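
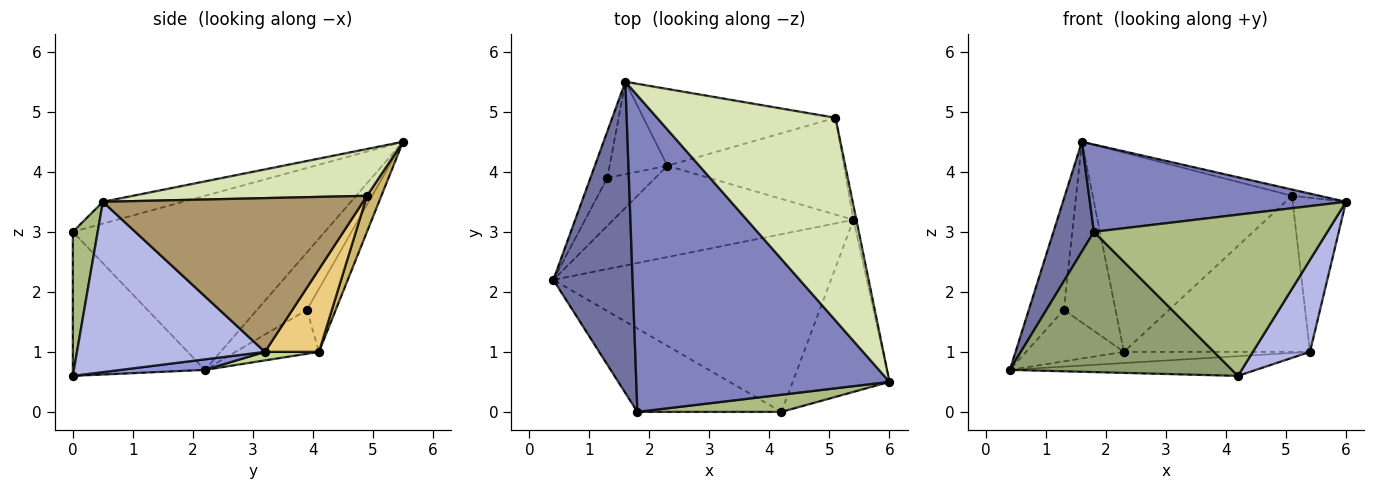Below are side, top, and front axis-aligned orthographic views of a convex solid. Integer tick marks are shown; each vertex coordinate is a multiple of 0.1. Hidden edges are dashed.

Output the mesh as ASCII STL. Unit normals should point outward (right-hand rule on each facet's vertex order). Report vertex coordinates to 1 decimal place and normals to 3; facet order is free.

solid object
 facet normal -0.901 -0.145 0.410
  outer loop
   vertex 1.8 0.0 3.0
   vertex 1.6 5.5 4.5
   vertex 0.4 2.2 0.7
  endloop
 endfacet
 facet normal -0.083 -0.265 0.961
  outer loop
   vertex 1.8 0.0 3.0
   vertex 6.0 0.5 3.5
   vertex 1.6 5.5 4.5
  endloop
 endfacet
 facet normal 0.038 0.110 -0.993
  outer loop
   vertex 4.2 0.0 0.6
   vertex 0.4 2.2 0.7
   vertex 5.4 3.2 1.0
  endloop
 endfacet
 facet normal 0.841 -0.256 -0.478
  outer loop
   vertex 4.2 0.0 0.6
   vertex 5.4 3.2 1.0
   vertex 6.0 0.5 3.5
  endloop
 endfacet
 facet normal -0.455 -0.765 -0.455
  outer loop
   vertex 4.2 0.0 0.6
   vertex 1.8 0.0 3.0
   vertex 0.4 2.2 0.7
  endloop
 endfacet
 facet normal 0.105 -0.989 0.105
  outer loop
   vertex 4.2 0.0 0.6
   vertex 6.0 0.5 3.5
   vertex 1.8 0.0 3.0
  endloop
 endfacet
 facet normal 0.035 0.121 -0.992
  outer loop
   vertex 2.3 4.1 1.0
   vertex 5.4 3.2 1.0
   vertex 0.4 2.2 0.7
  endloop
 endfacet
 facet normal 0.254 0.030 0.967
  outer loop
   vertex 5.1 4.9 3.6
   vertex 1.6 5.5 4.5
   vertex 6.0 0.5 3.5
  endloop
 endfacet
 facet normal 0.979 0.201 -0.018
  outer loop
   vertex 5.1 4.9 3.6
   vertex 6.0 0.5 3.5
   vertex 5.4 3.2 1.0
  endloop
 endfacet
 facet normal 0.067 0.931 -0.359
  outer loop
   vertex 5.1 4.9 3.6
   vertex 2.3 4.1 1.0
   vertex 1.6 5.5 4.5
  endloop
 endfacet
 facet normal 0.240 0.825 -0.512
  outer loop
   vertex 5.1 4.9 3.6
   vertex 5.4 3.2 1.0
   vertex 2.3 4.1 1.0
  endloop
 endfacet
 facet normal -0.796 0.559 -0.234
  outer loop
   vertex 1.3 3.9 1.7
   vertex 0.4 2.2 0.7
   vertex 1.6 5.5 4.5
  endloop
 endfacet
 facet normal -0.529 0.621 -0.579
  outer loop
   vertex 1.3 3.9 1.7
   vertex 2.3 4.1 1.0
   vertex 0.4 2.2 0.7
  endloop
 endfacet
 facet normal -0.445 0.797 -0.408
  outer loop
   vertex 1.3 3.9 1.7
   vertex 1.6 5.5 4.5
   vertex 2.3 4.1 1.0
  endloop
 endfacet
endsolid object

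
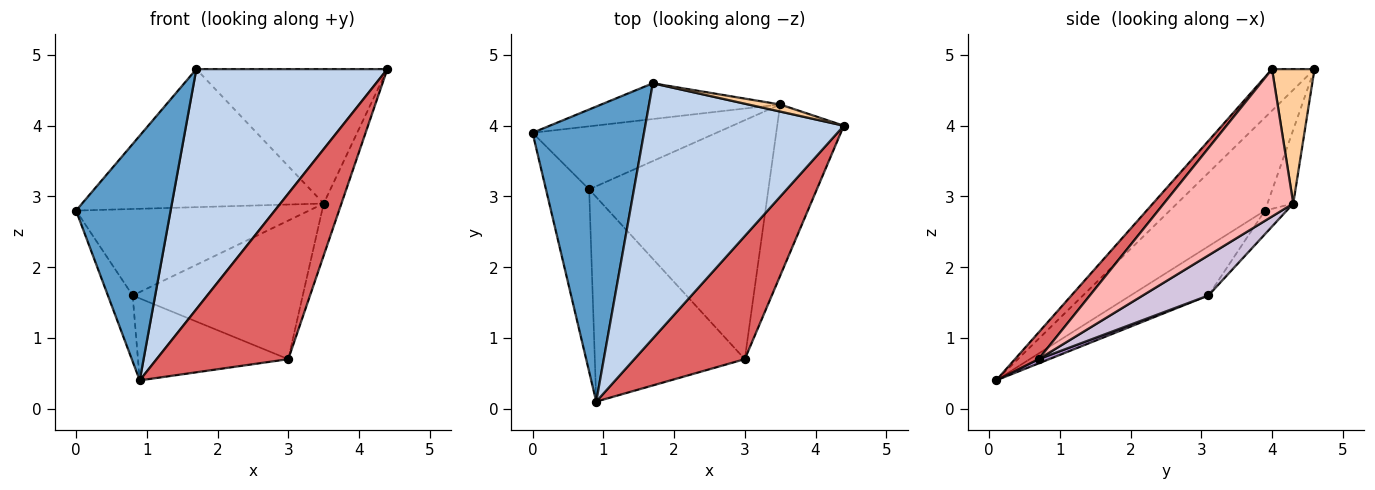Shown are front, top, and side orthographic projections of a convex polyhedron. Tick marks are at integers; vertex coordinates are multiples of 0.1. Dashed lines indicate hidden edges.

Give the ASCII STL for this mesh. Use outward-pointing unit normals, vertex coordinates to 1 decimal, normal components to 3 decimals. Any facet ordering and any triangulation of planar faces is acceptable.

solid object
 facet normal -0.541 -0.537 0.648
  outer loop
   vertex 1.7 4.6 4.8
   vertex 0.0 3.9 2.8
   vertex 0.9 0.1 0.4
  endloop
 endfacet
 facet normal -0.151 -0.677 0.720
  outer loop
   vertex 1.7 4.6 4.8
   vertex 0.9 0.1 0.4
   vertex 4.4 4.0 4.8
  endloop
 endfacet
 facet normal -0.103 0.963 -0.250
  outer loop
   vertex 3.5 4.3 2.9
   vertex 0.0 3.9 2.8
   vertex 1.7 4.6 4.8
  endloop
 endfacet
 facet normal 0.217 0.975 0.051
  outer loop
   vertex 3.5 4.3 2.9
   vertex 1.7 4.6 4.8
   vertex 4.4 4.0 4.8
  endloop
 endfacet
 facet normal -0.731 0.232 -0.642
  outer loop
   vertex 0.8 3.1 1.6
   vertex 0.9 0.1 0.4
   vertex 0.0 3.9 2.8
  endloop
 endfacet
 facet normal -0.075 0.806 -0.587
  outer loop
   vertex 0.8 3.1 1.6
   vertex 0.0 3.9 2.8
   vertex 3.5 4.3 2.9
  endloop
 endfacet
 facet normal 0.143 -0.794 0.591
  outer loop
   vertex 3.0 0.7 0.7
   vertex 4.4 4.0 4.8
   vertex 0.9 0.1 0.4
  endloop
 endfacet
 facet normal 0.904 0.124 -0.409
  outer loop
   vertex 3.0 0.7 0.7
   vertex 3.5 4.3 2.9
   vertex 4.4 4.0 4.8
  endloop
 endfacet
 facet normal 0.026 0.372 -0.928
  outer loop
   vertex 3.0 0.7 0.7
   vertex 0.9 0.1 0.4
   vertex 0.8 3.1 1.6
  endloop
 endfacet
 facet normal 0.190 0.493 -0.849
  outer loop
   vertex 3.0 0.7 0.7
   vertex 0.8 3.1 1.6
   vertex 3.5 4.3 2.9
  endloop
 endfacet
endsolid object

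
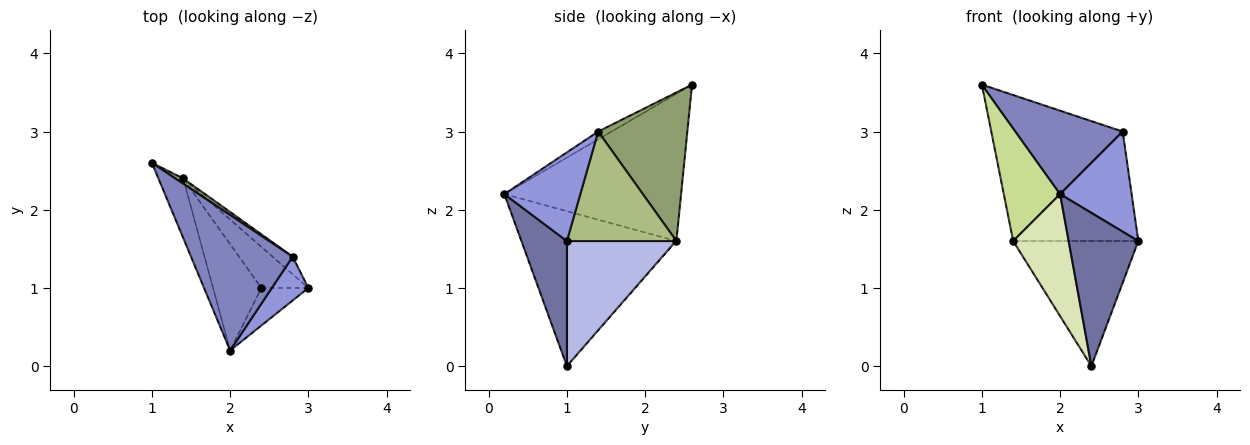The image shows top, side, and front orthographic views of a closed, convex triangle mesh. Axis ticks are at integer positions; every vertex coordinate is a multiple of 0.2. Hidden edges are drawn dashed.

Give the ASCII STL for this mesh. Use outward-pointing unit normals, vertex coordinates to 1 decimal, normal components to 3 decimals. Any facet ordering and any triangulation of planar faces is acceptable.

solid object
 facet normal 0.536 -0.820 -0.201
  outer loop
   vertex 2.4 1.0 0.0
   vertex 3.0 1.0 1.6
   vertex 2.0 0.2 2.2
  endloop
 endfacet
 facet normal -0.065 -0.523 0.850
  outer loop
   vertex 2.8 1.4 3.0
   vertex 1.0 2.6 3.6
   vertex 2.0 0.2 2.2
  endloop
 endfacet
 facet normal 0.698 -0.656 0.287
  outer loop
   vertex 2.8 1.4 3.0
   vertex 2.0 0.2 2.2
   vertex 3.0 1.0 1.6
  endloop
 endfacet
 facet normal 0.639 0.731 -0.240
  outer loop
   vertex 1.4 2.4 1.6
   vertex 3.0 1.0 1.6
   vertex 2.4 1.0 0.0
  endloop
 endfacet
 facet normal 0.561 0.827 0.030
  outer loop
   vertex 1.4 2.4 1.6
   vertex 1.0 2.6 3.6
   vertex 2.8 1.4 3.0
  endloop
 endfacet
 facet normal 0.654 0.747 -0.120
  outer loop
   vertex 1.4 2.4 1.6
   vertex 2.8 1.4 3.0
   vertex 3.0 1.0 1.6
  endloop
 endfacet
 facet normal -0.941 -0.300 -0.158
  outer loop
   vertex 1.4 2.4 1.6
   vertex 2.0 0.2 2.2
   vertex 1.0 2.6 3.6
  endloop
 endfacet
 facet normal -0.903 -0.323 -0.282
  outer loop
   vertex 1.4 2.4 1.6
   vertex 2.4 1.0 0.0
   vertex 2.0 0.2 2.2
  endloop
 endfacet
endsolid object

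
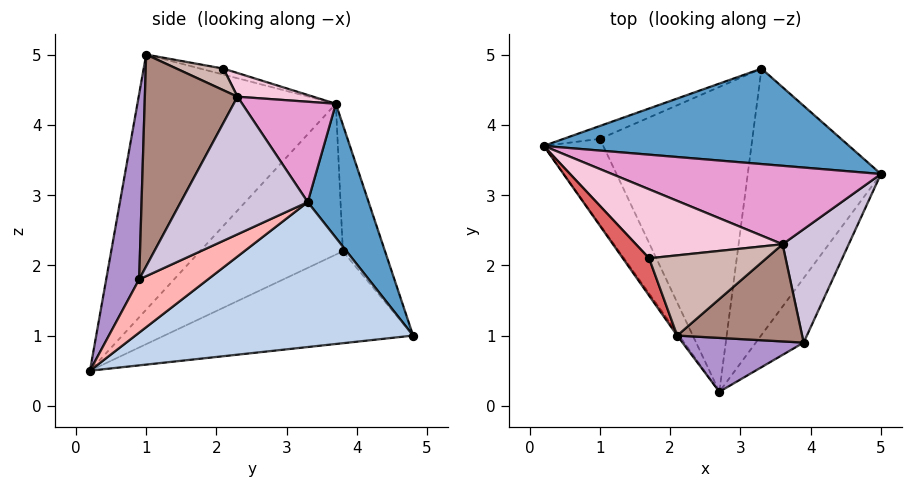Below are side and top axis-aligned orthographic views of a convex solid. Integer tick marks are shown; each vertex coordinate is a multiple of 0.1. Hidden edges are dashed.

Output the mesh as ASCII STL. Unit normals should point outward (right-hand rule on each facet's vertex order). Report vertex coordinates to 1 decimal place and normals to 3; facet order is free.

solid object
 facet normal 0.211 0.850 0.482
  outer loop
   vertex 3.3 4.8 1.0
   vertex 0.2 3.7 4.3
   vertex 5.0 3.3 2.9
  endloop
 endfacet
 facet normal 0.736 -0.022 -0.676
  outer loop
   vertex 3.3 4.8 1.0
   vertex 5.0 3.3 2.9
   vertex 2.7 0.2 0.5
  endloop
 endfacet
 facet normal -0.817 -0.577 -0.006
  outer loop
   vertex 2.1 1.0 5.0
   vertex 0.2 3.7 4.3
   vertex 2.7 0.2 0.5
  endloop
 endfacet
 facet normal -0.899 -0.257 -0.355
  outer loop
   vertex 1.0 3.8 2.2
   vertex 2.7 0.2 0.5
   vertex 0.2 3.7 4.3
  endloop
 endfacet
 facet normal -0.452 0.883 -0.130
  outer loop
   vertex 1.0 3.8 2.2
   vertex 0.2 3.7 4.3
   vertex 3.3 4.8 1.0
  endloop
 endfacet
 facet normal -0.510 0.158 -0.845
  outer loop
   vertex 1.0 3.8 2.2
   vertex 3.3 4.8 1.0
   vertex 2.7 0.2 0.5
  endloop
 endfacet
 facet normal -0.221 0.096 0.971
  outer loop
   vertex 1.7 2.1 4.8
   vertex 0.2 3.7 4.3
   vertex 2.1 1.0 5.0
  endloop
 endfacet
 facet normal 0.744 -0.035 -0.668
  outer loop
   vertex 3.9 0.9 1.8
   vertex 2.7 0.2 0.5
   vertex 5.0 3.3 2.9
  endloop
 endfacet
 facet normal 0.316 -0.926 0.207
  outer loop
   vertex 3.9 0.9 1.8
   vertex 2.1 1.0 5.0
   vertex 2.7 0.2 0.5
  endloop
 endfacet
 facet normal 0.769 -0.522 0.370
  outer loop
   vertex 3.6 2.3 4.4
   vertex 3.9 0.9 1.8
   vertex 5.0 3.3 2.9
  endloop
 endfacet
 facet normal 0.686 -0.605 0.405
  outer loop
   vertex 3.6 2.3 4.4
   vertex 2.1 1.0 5.0
   vertex 3.9 0.9 1.8
  endloop
 endfacet
 facet normal 0.176 0.238 0.955
  outer loop
   vertex 3.6 2.3 4.4
   vertex 1.7 2.1 4.8
   vertex 2.1 1.0 5.0
  endloop
 endfacet
 facet normal 0.258 0.675 0.691
  outer loop
   vertex 3.6 2.3 4.4
   vertex 5.0 3.3 2.9
   vertex 0.2 3.7 4.3
  endloop
 endfacet
 facet normal 0.145 0.416 0.897
  outer loop
   vertex 3.6 2.3 4.4
   vertex 0.2 3.7 4.3
   vertex 1.7 2.1 4.8
  endloop
 endfacet
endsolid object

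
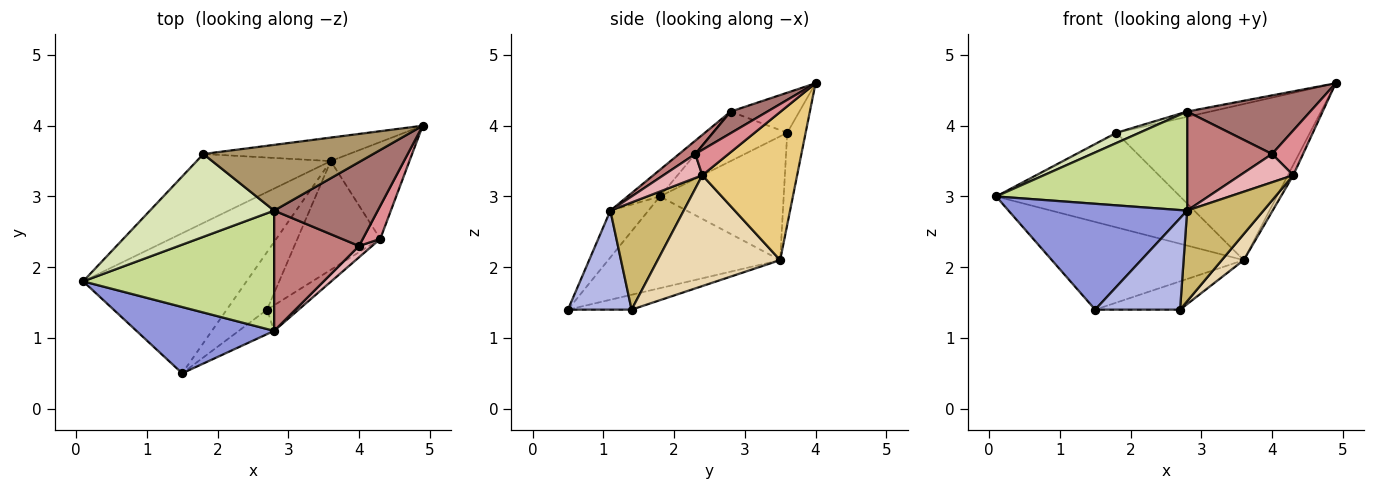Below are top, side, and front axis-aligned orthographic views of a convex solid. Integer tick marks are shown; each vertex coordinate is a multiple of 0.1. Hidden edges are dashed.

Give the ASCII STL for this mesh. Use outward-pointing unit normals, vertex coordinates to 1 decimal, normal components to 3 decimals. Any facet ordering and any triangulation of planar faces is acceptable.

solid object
 facet normal -0.430 0.479 -0.765
  outer loop
   vertex 3.6 3.5 2.1
   vertex 1.5 0.5 1.4
   vertex 0.1 1.8 3.0
  endloop
 endfacet
 facet normal -0.314 0.419 -0.852
  outer loop
   vertex 3.6 3.5 2.1
   vertex 2.7 1.4 1.4
   vertex 1.5 0.5 1.4
  endloop
 endfacet
 facet normal -0.178 -0.834 0.522
  outer loop
   vertex 2.8 1.1 2.8
   vertex 0.1 1.8 3.0
   vertex 1.5 0.5 1.4
  endloop
 endfacet
 facet normal 0.587 -0.782 -0.210
  outer loop
   vertex 2.8 1.1 2.8
   vertex 1.5 0.5 1.4
   vertex 2.7 1.4 1.4
  endloop
 endfacet
 facet normal -0.478 0.710 -0.517
  outer loop
   vertex 1.8 3.6 3.9
   vertex 3.6 3.5 2.1
   vertex 0.1 1.8 3.0
  endloop
 endfacet
 facet normal -0.094 0.985 -0.148
  outer loop
   vertex 1.8 3.6 3.9
   vertex 4.9 4.0 4.6
   vertex 3.6 3.5 2.1
  endloop
 endfacet
 facet normal -0.107 -0.632 0.767
  outer loop
   vertex 2.8 2.8 4.2
   vertex 0.1 1.8 3.0
   vertex 2.8 1.1 2.8
  endloop
 endfacet
 facet normal -0.368 -0.114 0.923
  outer loop
   vertex 2.8 2.8 4.2
   vertex 1.8 3.6 3.9
   vertex 0.1 1.8 3.0
  endloop
 endfacet
 facet normal -0.229 0.077 0.970
  outer loop
   vertex 2.8 2.8 4.2
   vertex 4.9 4.0 4.6
   vertex 1.8 3.6 3.9
  endloop
 endfacet
 facet normal 0.679 -0.706 -0.200
  outer loop
   vertex 4.3 2.4 3.3
   vertex 2.8 1.1 2.8
   vertex 2.7 1.4 1.4
  endloop
 endfacet
 facet normal 0.882 0.050 -0.469
  outer loop
   vertex 4.3 2.4 3.3
   vertex 3.6 3.5 2.1
   vertex 4.9 4.0 4.6
  endloop
 endfacet
 facet normal 0.793 -0.142 -0.593
  outer loop
   vertex 4.3 2.4 3.3
   vertex 2.7 1.4 1.4
   vertex 3.6 3.5 2.1
  endloop
 endfacet
 facet normal 0.169 -0.565 0.808
  outer loop
   vertex 4.0 2.3 3.6
   vertex 4.9 4.0 4.6
   vertex 2.8 2.8 4.2
  endloop
 endfacet
 facet normal 0.120 -0.631 0.766
  outer loop
   vertex 4.0 2.3 3.6
   vertex 2.8 2.8 4.2
   vertex 2.8 1.1 2.8
  endloop
 endfacet
 facet normal 0.653 -0.610 0.449
  outer loop
   vertex 4.0 2.3 3.6
   vertex 4.3 2.4 3.3
   vertex 4.9 4.0 4.6
  endloop
 endfacet
 facet normal 0.563 -0.767 0.307
  outer loop
   vertex 4.0 2.3 3.6
   vertex 2.8 1.1 2.8
   vertex 4.3 2.4 3.3
  endloop
 endfacet
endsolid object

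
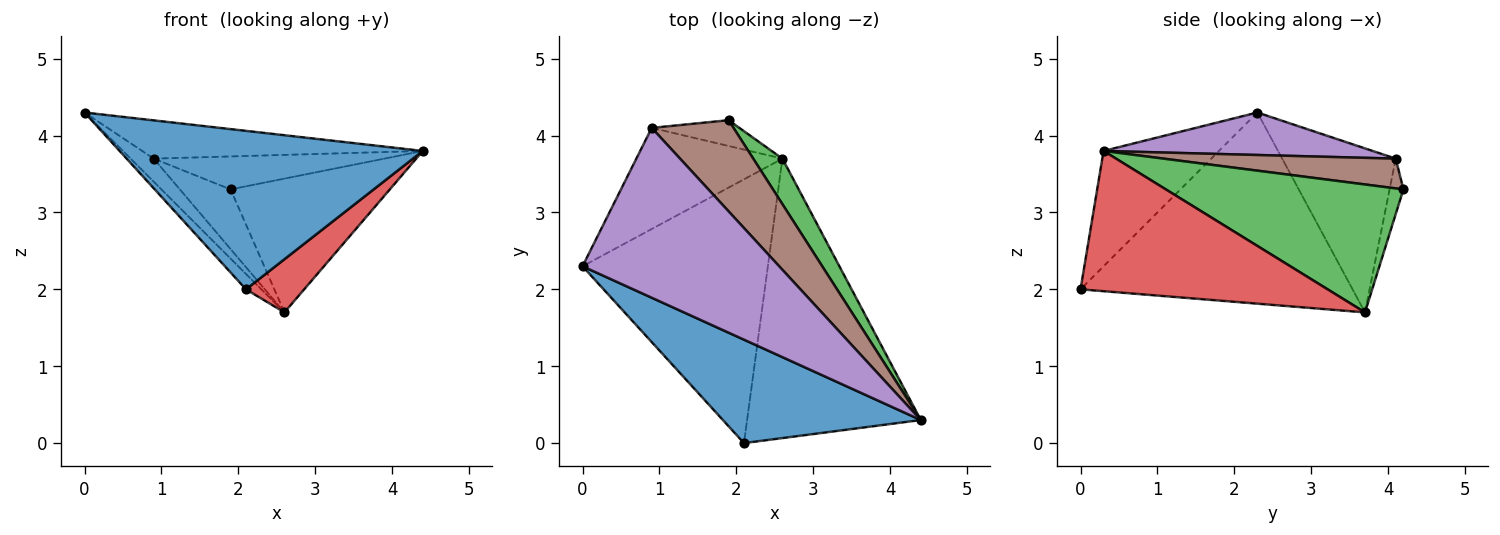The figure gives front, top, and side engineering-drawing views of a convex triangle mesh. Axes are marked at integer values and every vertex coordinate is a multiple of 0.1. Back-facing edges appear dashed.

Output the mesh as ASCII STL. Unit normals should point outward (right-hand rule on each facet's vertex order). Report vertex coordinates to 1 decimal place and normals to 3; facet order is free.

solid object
 facet normal -0.304 -0.798 0.521
  outer loop
   vertex 2.1 0.0 2.0
   vertex 4.4 0.3 3.8
   vertex 0.0 2.3 4.3
  endloop
 endfacet
 facet normal -0.717 0.041 -0.696
  outer loop
   vertex 2.6 3.7 1.7
   vertex 2.1 0.0 2.0
   vertex 0.0 2.3 4.3
  endloop
 endfacet
 facet normal 0.816 0.547 0.186
  outer loop
   vertex 2.6 3.7 1.7
   vertex 1.9 4.2 3.3
   vertex 4.4 0.3 3.8
  endloop
 endfacet
 facet normal 0.621 -0.146 -0.770
  outer loop
   vertex 2.6 3.7 1.7
   vertex 4.4 0.3 3.8
   vertex 2.1 0.0 2.0
  endloop
 endfacet
 facet normal 0.206 0.215 0.955
  outer loop
   vertex 0.9 4.1 3.7
   vertex 0.0 2.3 4.3
   vertex 4.4 0.3 3.8
  endloop
 endfacet
 facet normal 0.324 0.322 0.890
  outer loop
   vertex 0.9 4.1 3.7
   vertex 4.4 0.3 3.8
   vertex 1.9 4.2 3.3
  endloop
 endfacet
 facet normal -0.738 0.150 -0.658
  outer loop
   vertex 0.9 4.1 3.7
   vertex 2.6 3.7 1.7
   vertex 0.0 2.3 4.3
  endloop
 endfacet
 facet normal -0.243 0.891 -0.385
  outer loop
   vertex 0.9 4.1 3.7
   vertex 1.9 4.2 3.3
   vertex 2.6 3.7 1.7
  endloop
 endfacet
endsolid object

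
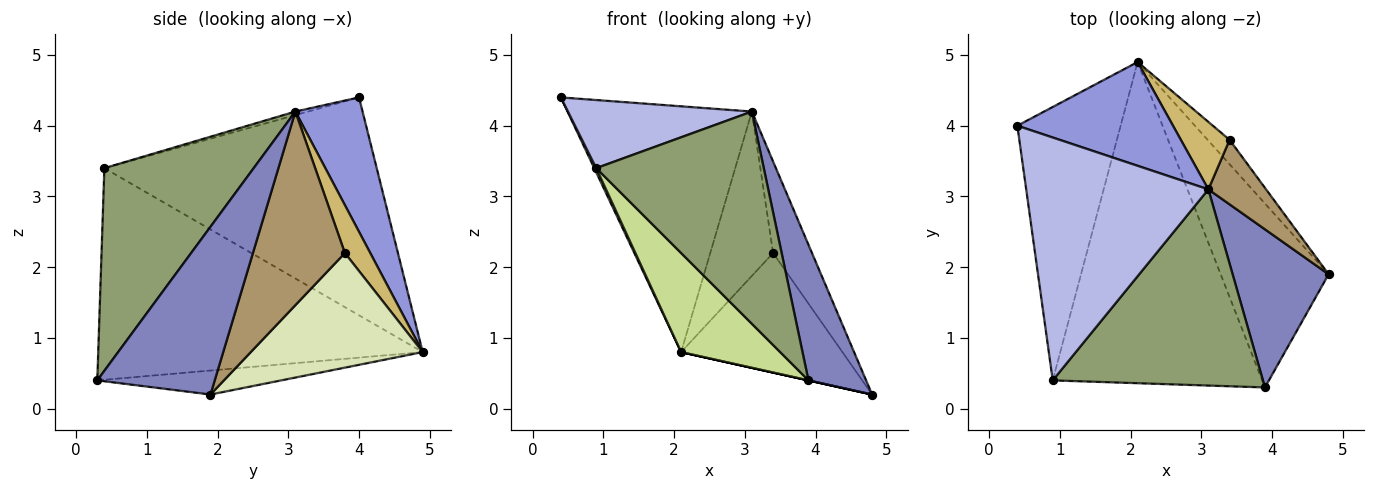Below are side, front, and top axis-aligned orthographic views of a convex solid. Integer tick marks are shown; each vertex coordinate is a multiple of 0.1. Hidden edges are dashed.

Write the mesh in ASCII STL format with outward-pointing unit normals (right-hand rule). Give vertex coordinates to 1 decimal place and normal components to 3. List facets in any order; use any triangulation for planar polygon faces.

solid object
 facet normal -0.217 0.000 -0.976
  outer loop
   vertex 2.1 4.9 0.8
   vertex 4.8 1.9 0.2
   vertex 3.9 0.3 0.4
  endloop
 endfacet
 facet normal 0.798 -0.392 0.457
  outer loop
   vertex 3.1 3.1 4.2
   vertex 3.9 0.3 0.4
   vertex 4.8 1.9 0.2
  endloop
 endfacet
 facet normal 0.318 0.873 0.369
  outer loop
   vertex 3.1 3.1 4.2
   vertex 2.1 4.9 0.8
   vertex 0.4 4.0 4.4
  endloop
 endfacet
 facet normal -0.019 -0.270 0.963
  outer loop
   vertex 0.9 0.4 3.4
   vertex 3.1 3.1 4.2
   vertex 0.4 4.0 4.4
  endloop
 endfacet
 facet normal 0.548 -0.614 0.568
  outer loop
   vertex 0.9 0.4 3.4
   vertex 3.9 0.3 0.4
   vertex 3.1 3.1 4.2
  endloop
 endfacet
 facet normal -0.904 -0.007 -0.428
  outer loop
   vertex 0.9 0.4 3.4
   vertex 0.4 4.0 4.4
   vertex 2.1 4.9 0.8
  endloop
 endfacet
 facet normal -0.695 -0.212 -0.687
  outer loop
   vertex 0.9 0.4 3.4
   vertex 2.1 4.9 0.8
   vertex 3.9 0.3 0.4
  endloop
 endfacet
 facet normal 0.722 0.678 -0.138
  outer loop
   vertex 3.4 3.8 2.2
   vertex 4.8 1.9 0.2
   vertex 2.1 4.9 0.8
  endloop
 endfacet
 facet normal 0.888 0.376 0.265
  outer loop
   vertex 3.4 3.8 2.2
   vertex 3.1 3.1 4.2
   vertex 4.8 1.9 0.2
  endloop
 endfacet
 facet normal 0.350 0.867 0.356
  outer loop
   vertex 3.4 3.8 2.2
   vertex 2.1 4.9 0.8
   vertex 3.1 3.1 4.2
  endloop
 endfacet
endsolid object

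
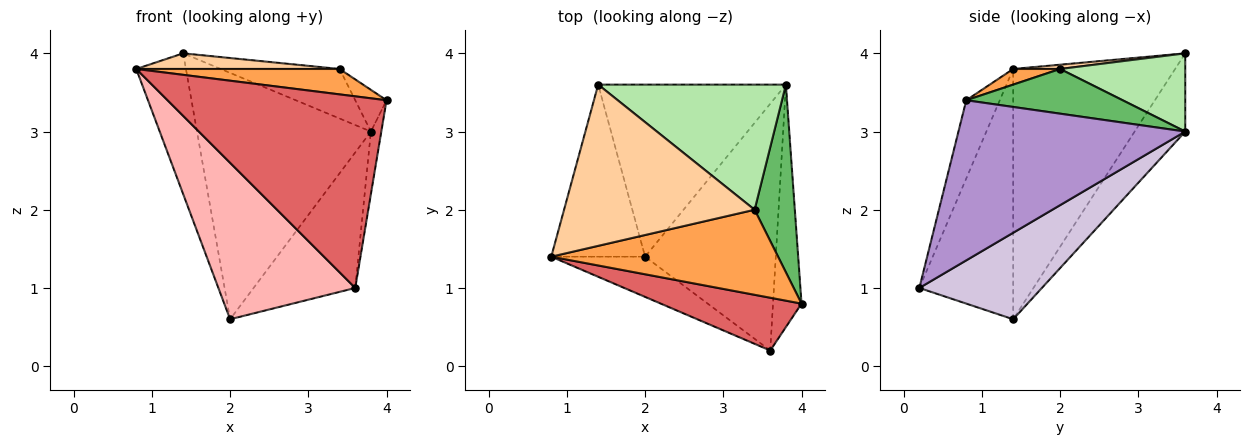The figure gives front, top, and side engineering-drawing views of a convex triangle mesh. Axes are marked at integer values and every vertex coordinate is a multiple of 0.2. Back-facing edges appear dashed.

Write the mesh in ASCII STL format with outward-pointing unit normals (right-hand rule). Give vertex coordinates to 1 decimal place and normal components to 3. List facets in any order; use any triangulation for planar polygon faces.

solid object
 facet normal -0.900 0.276 -0.337
  outer loop
   vertex 2.0 1.4 0.6
   vertex 0.8 1.4 3.8
   vertex 1.4 3.6 4.0
  endloop
 endfacet
 facet normal -0.232 0.797 -0.557
  outer loop
   vertex 3.8 3.6 3.0
   vertex 2.0 1.4 0.6
   vertex 1.4 3.6 4.0
  endloop
 endfacet
 facet normal 0.066 -0.286 0.956
  outer loop
   vertex 3.4 2.0 3.8
   vertex 0.8 1.4 3.8
   vertex 4.0 0.8 3.4
  endloop
 endfacet
 facet normal 0.022 -0.097 0.995
  outer loop
   vertex 3.4 2.0 3.8
   vertex 1.4 3.6 4.0
   vertex 0.8 1.4 3.8
  endloop
 endfacet
 facet normal 0.735 0.147 0.662
  outer loop
   vertex 3.4 2.0 3.8
   vertex 4.0 0.8 3.4
   vertex 3.8 3.6 3.0
  endloop
 endfacet
 facet normal 0.361 0.343 0.867
  outer loop
   vertex 3.4 2.0 3.8
   vertex 3.8 3.6 3.0
   vertex 1.4 3.6 4.0
  endloop
 endfacet
 facet normal -0.146 -0.954 0.263
  outer loop
   vertex 3.6 0.2 1.0
   vertex 4.0 0.8 3.4
   vertex 0.8 1.4 3.8
  endloop
 endfacet
 facet normal -0.553 -0.807 -0.207
  outer loop
   vertex 3.6 0.2 1.0
   vertex 0.8 1.4 3.8
   vertex 2.0 1.4 0.6
  endloop
 endfacet
 facet normal 0.983 0.045 -0.175
  outer loop
   vertex 3.6 0.2 1.0
   vertex 3.8 3.6 3.0
   vertex 4.0 0.8 3.4
  endloop
 endfacet
 facet normal 0.502 0.416 -0.758
  outer loop
   vertex 3.6 0.2 1.0
   vertex 2.0 1.4 0.6
   vertex 3.8 3.6 3.0
  endloop
 endfacet
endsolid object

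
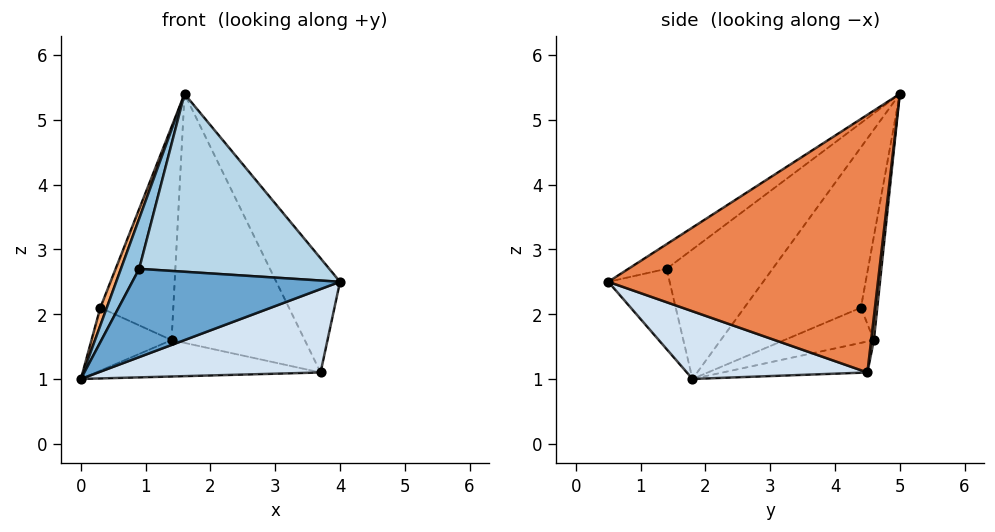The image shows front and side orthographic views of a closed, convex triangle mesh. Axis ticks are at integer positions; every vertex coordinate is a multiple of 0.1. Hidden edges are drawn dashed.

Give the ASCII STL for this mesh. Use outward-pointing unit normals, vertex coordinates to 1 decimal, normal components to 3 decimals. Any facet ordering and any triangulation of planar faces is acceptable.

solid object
 facet normal -0.283 -0.956 -0.075
  outer loop
   vertex 0.9 1.4 2.7
   vertex 0.0 1.8 1.0
   vertex 4.0 0.5 2.5
  endloop
 endfacet
 facet normal -0.888 -0.153 0.434
  outer loop
   vertex 0.9 1.4 2.7
   vertex 1.6 5.0 5.4
   vertex 0.0 1.8 1.0
  endloop
 endfacet
 facet normal -0.117 -0.581 0.805
  outer loop
   vertex 0.9 1.4 2.7
   vertex 4.0 0.5 2.5
   vertex 1.6 5.0 5.4
  endloop
 endfacet
 facet normal 0.246 -0.304 -0.920
  outer loop
   vertex 3.7 4.5 1.1
   vertex 4.0 0.5 2.5
   vertex 0.0 1.8 1.0
  endloop
 endfacet
 facet normal 0.888 0.210 0.409
  outer loop
   vertex 3.7 4.5 1.1
   vertex 1.6 5.0 5.4
   vertex 4.0 0.5 2.5
  endloop
 endfacet
 facet normal -0.926 -0.051 0.374
  outer loop
   vertex 0.3 4.4 2.1
   vertex 0.0 1.8 1.0
   vertex 1.6 5.0 5.4
  endloop
 endfacet
 facet normal 0.020 0.994 -0.106
  outer loop
   vertex 1.4 4.6 1.6
   vertex 1.6 5.0 5.4
   vertex 3.7 4.5 1.1
  endloop
 endfacet
 facet normal -0.218 0.972 -0.091
  outer loop
   vertex 1.4 4.6 1.6
   vertex 0.3 4.4 2.1
   vertex 1.6 5.0 5.4
  endloop
 endfacet
 facet normal -0.191 0.296 -0.936
  outer loop
   vertex 1.4 4.6 1.6
   vertex 3.7 4.5 1.1
   vertex 0.0 1.8 1.0
  endloop
 endfacet
 facet normal -0.439 0.393 -0.808
  outer loop
   vertex 1.4 4.6 1.6
   vertex 0.0 1.8 1.0
   vertex 0.3 4.4 2.1
  endloop
 endfacet
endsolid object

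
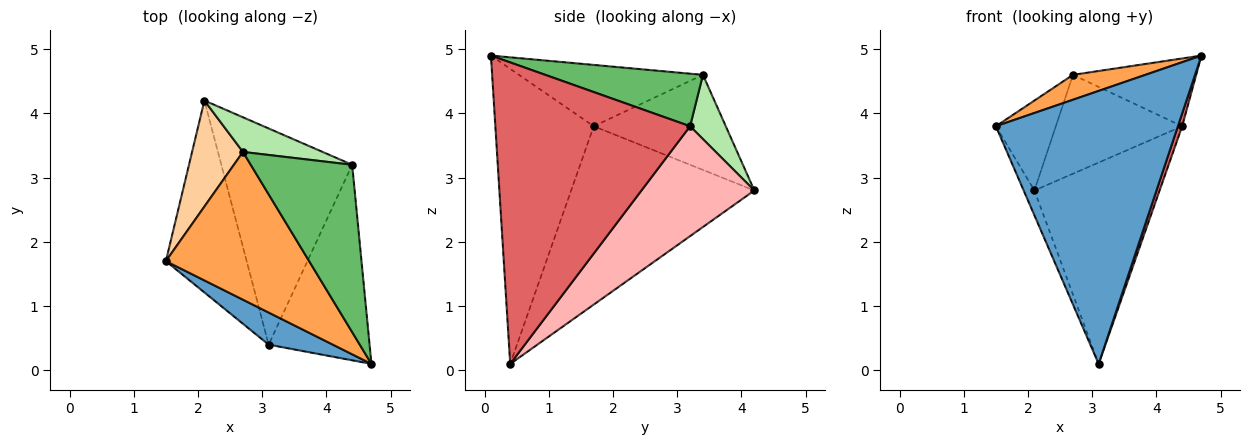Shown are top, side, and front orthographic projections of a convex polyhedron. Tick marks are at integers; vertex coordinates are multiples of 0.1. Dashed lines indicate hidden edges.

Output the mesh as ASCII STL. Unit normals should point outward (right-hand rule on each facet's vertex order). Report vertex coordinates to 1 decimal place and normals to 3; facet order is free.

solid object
 facet normal -0.473 -0.875 0.103
  outer loop
   vertex 3.1 0.4 0.1
   vertex 4.7 0.1 4.9
   vertex 1.5 1.7 3.8
  endloop
 endfacet
 facet normal -0.910 0.053 -0.412
  outer loop
   vertex 3.1 0.4 0.1
   vertex 1.5 1.7 3.8
   vertex 2.1 4.2 2.8
  endloop
 endfacet
 facet normal -0.389 -0.153 0.909
  outer loop
   vertex 2.7 3.4 4.6
   vertex 1.5 1.7 3.8
   vertex 4.7 0.1 4.9
  endloop
 endfacet
 facet normal -0.819 0.372 0.438
  outer loop
   vertex 2.7 3.4 4.6
   vertex 2.1 4.2 2.8
   vertex 1.5 1.7 3.8
  endloop
 endfacet
 facet normal 0.433 0.338 0.835
  outer loop
   vertex 4.4 3.2 3.8
   vertex 2.7 3.4 4.6
   vertex 4.7 0.1 4.9
  endloop
 endfacet
 facet normal 0.258 0.912 0.319
  outer loop
   vertex 4.4 3.2 3.8
   vertex 2.1 4.2 2.8
   vertex 2.7 3.4 4.6
  endloop
 endfacet
 facet normal 0.948 -0.021 -0.317
  outer loop
   vertex 4.4 3.2 3.8
   vertex 4.7 0.1 4.9
   vertex 3.1 0.4 0.1
  endloop
 endfacet
 facet normal 0.524 0.581 -0.623
  outer loop
   vertex 4.4 3.2 3.8
   vertex 3.1 0.4 0.1
   vertex 2.1 4.2 2.8
  endloop
 endfacet
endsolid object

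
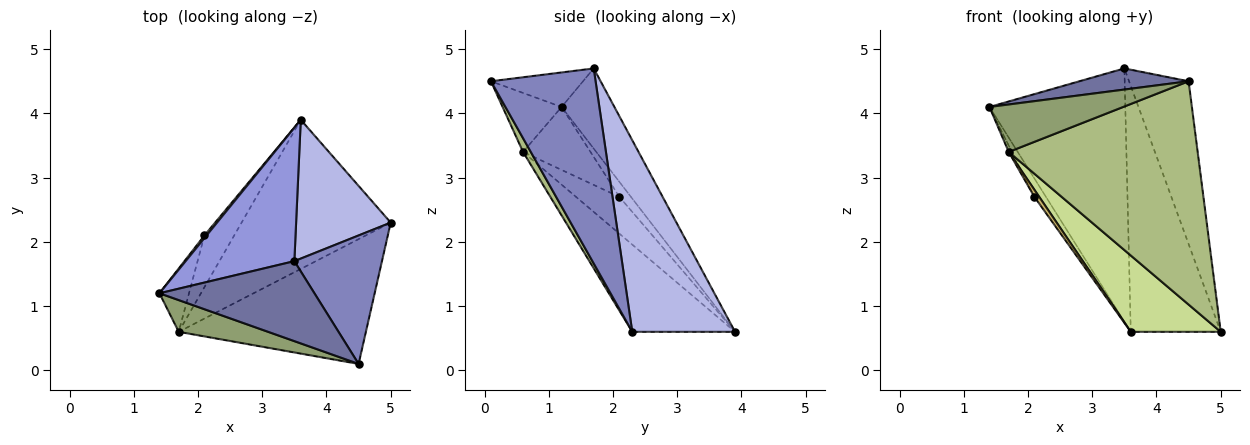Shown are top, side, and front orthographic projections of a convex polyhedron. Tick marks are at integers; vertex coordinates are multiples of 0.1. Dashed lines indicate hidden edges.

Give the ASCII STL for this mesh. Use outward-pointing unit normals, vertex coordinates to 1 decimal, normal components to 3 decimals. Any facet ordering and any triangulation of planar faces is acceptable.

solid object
 facet normal -0.211 -0.250 0.945
  outer loop
   vertex 3.5 1.7 4.7
   vertex 1.4 1.2 4.1
   vertex 4.5 0.1 4.5
  endloop
 endfacet
 facet normal 0.810 0.461 0.364
  outer loop
   vertex 3.5 1.7 4.7
   vertex 4.5 0.1 4.5
   vertex 5.0 2.3 0.6
  endloop
 endfacet
 facet normal -0.325 0.837 0.441
  outer loop
   vertex 3.6 3.9 0.6
   vertex 1.4 1.2 4.1
   vertex 3.5 1.7 4.7
  endloop
 endfacet
 facet normal 0.705 0.617 0.348
  outer loop
   vertex 3.6 3.9 0.6
   vertex 3.5 1.7 4.7
   vertex 5.0 2.3 0.6
  endloop
 endfacet
 facet normal -0.344 -0.781 0.522
  outer loop
   vertex 1.7 0.6 3.4
   vertex 4.5 0.1 4.5
   vertex 1.4 1.2 4.1
  endloop
 endfacet
 facet normal 0.036 -0.872 -0.488
  outer loop
   vertex 1.7 0.6 3.4
   vertex 5.0 2.3 0.6
   vertex 4.5 0.1 4.5
  endloop
 endfacet
 facet normal -0.462 -0.404 -0.790
  outer loop
   vertex 1.7 0.6 3.4
   vertex 3.6 3.9 0.6
   vertex 5.0 2.3 0.6
  endloop
 endfacet
 facet normal -0.704 0.704 0.101
  outer loop
   vertex 2.1 2.1 2.7
   vertex 1.4 1.2 4.1
   vertex 3.6 3.9 0.6
  endloop
 endfacet
 facet normal -0.904 0.043 -0.425
  outer loop
   vertex 2.1 2.1 2.7
   vertex 1.7 0.6 3.4
   vertex 1.4 1.2 4.1
  endloop
 endfacet
 facet normal -0.774 -0.086 -0.627
  outer loop
   vertex 2.1 2.1 2.7
   vertex 3.6 3.9 0.6
   vertex 1.7 0.6 3.4
  endloop
 endfacet
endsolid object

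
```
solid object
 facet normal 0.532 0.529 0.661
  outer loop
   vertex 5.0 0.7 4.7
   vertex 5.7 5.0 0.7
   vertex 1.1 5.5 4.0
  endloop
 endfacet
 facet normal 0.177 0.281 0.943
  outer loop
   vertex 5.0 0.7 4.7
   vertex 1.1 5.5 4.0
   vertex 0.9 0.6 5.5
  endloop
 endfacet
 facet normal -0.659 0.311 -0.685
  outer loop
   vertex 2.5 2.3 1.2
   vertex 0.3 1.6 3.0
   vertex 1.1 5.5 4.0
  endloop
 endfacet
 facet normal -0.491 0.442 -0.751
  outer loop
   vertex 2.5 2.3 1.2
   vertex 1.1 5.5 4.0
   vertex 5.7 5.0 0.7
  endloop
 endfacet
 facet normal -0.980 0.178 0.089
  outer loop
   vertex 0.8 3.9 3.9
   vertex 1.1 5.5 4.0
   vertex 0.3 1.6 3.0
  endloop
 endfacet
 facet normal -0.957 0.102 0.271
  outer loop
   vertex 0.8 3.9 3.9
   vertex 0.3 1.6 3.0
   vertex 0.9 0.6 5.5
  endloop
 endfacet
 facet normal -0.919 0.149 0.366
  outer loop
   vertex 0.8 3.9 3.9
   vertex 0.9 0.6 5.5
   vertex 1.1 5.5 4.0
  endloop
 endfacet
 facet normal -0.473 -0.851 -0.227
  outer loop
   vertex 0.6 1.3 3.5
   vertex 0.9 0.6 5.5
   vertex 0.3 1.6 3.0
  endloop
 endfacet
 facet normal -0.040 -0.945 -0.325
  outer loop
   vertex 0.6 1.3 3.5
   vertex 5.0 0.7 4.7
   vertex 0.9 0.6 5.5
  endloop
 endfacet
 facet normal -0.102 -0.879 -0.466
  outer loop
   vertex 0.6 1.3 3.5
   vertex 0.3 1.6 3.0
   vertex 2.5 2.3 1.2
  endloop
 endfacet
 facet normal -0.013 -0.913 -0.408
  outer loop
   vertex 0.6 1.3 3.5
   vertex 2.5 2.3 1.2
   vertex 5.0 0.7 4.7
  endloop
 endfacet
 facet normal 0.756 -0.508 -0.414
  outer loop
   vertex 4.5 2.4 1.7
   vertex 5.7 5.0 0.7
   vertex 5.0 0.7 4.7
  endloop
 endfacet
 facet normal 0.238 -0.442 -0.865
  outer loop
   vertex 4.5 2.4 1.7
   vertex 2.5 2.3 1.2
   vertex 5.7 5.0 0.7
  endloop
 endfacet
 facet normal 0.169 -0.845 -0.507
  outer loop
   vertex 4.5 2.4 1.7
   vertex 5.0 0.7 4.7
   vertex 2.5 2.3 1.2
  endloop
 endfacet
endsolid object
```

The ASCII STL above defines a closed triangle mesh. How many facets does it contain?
14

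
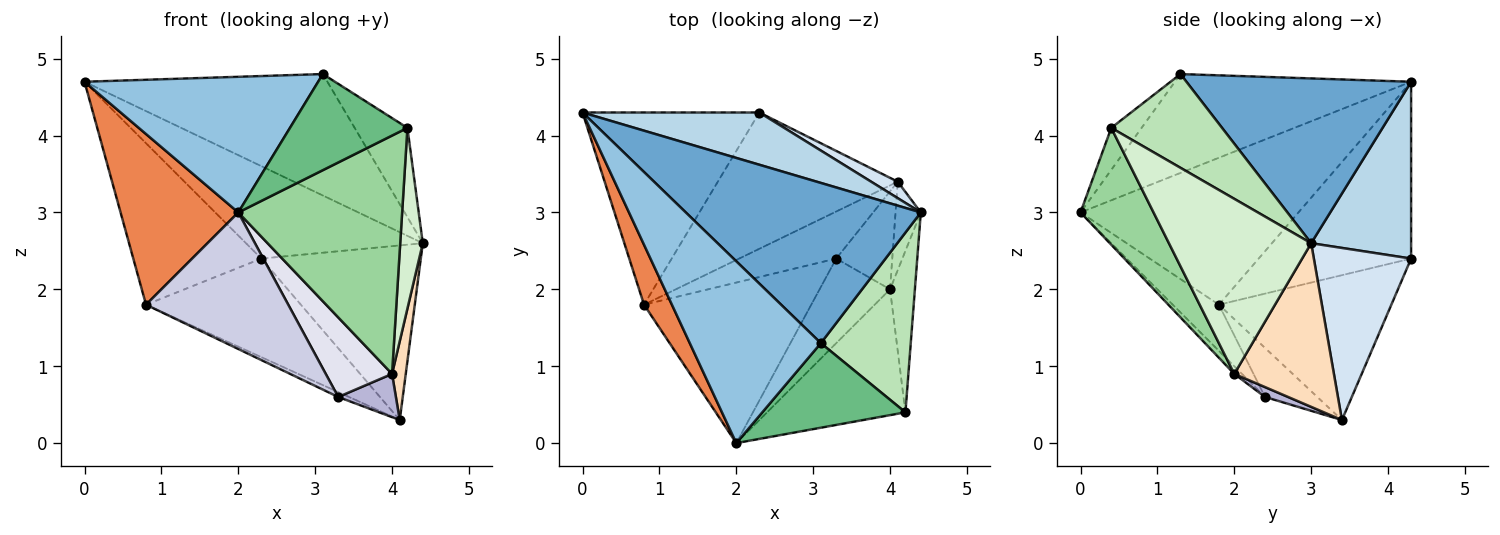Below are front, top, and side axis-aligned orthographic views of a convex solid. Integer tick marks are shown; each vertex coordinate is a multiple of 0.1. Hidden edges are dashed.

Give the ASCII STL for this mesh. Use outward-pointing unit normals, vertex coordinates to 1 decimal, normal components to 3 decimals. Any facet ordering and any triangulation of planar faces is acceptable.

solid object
 facet normal 0.488 0.527 0.696
  outer loop
   vertex 3.1 1.3 4.8
   vertex 4.4 3.0 2.6
   vertex 0.0 4.3 4.7
  endloop
 endfacet
 facet normal -0.517 -0.512 0.686
  outer loop
   vertex 3.1 1.3 4.8
   vertex 0.0 4.3 4.7
   vertex 2.0 0.0 3.0
  endloop
 endfacet
 facet normal 0.442 0.781 0.442
  outer loop
   vertex 2.3 4.3 2.4
   vertex 0.0 4.3 4.7
   vertex 4.4 3.0 2.6
  endloop
 endfacet
 facet normal 0.519 0.851 0.080
  outer loop
   vertex 2.3 4.3 2.4
   vertex 4.4 3.0 2.6
   vertex 4.1 3.4 0.3
  endloop
 endfacet
 facet normal -0.868 -0.469 0.165
  outer loop
   vertex 0.8 1.8 1.8
   vertex 2.0 0.0 3.0
   vertex 0.0 4.3 4.7
  endloop
 endfacet
 facet normal -0.608 0.511 -0.608
  outer loop
   vertex 0.8 1.8 1.8
   vertex 0.0 4.3 4.7
   vertex 2.3 4.3 2.4
  endloop
 endfacet
 facet normal -0.546 0.491 -0.679
  outer loop
   vertex 0.8 1.8 1.8
   vertex 2.3 4.3 2.4
   vertex 4.1 3.4 0.3
  endloop
 endfacet
 facet normal 0.979 -0.135 -0.151
  outer loop
   vertex 4.0 2.0 0.9
   vertex 4.1 3.4 0.3
   vertex 4.4 3.0 2.6
  endloop
 endfacet
 facet normal -0.190 -0.737 0.649
  outer loop
   vertex 4.2 0.4 4.1
   vertex 3.1 1.3 4.8
   vertex 2.0 0.0 3.0
  endloop
 endfacet
 facet normal 0.367 -0.823 -0.434
  outer loop
   vertex 4.2 0.4 4.1
   vertex 2.0 0.0 3.0
   vertex 4.0 2.0 0.9
  endloop
 endfacet
 facet normal 0.683 0.325 0.655
  outer loop
   vertex 4.2 0.4 4.1
   vertex 4.4 3.0 2.6
   vertex 3.1 1.3 4.8
  endloop
 endfacet
 facet normal 0.978 -0.155 -0.139
  outer loop
   vertex 4.2 0.4 4.1
   vertex 4.0 2.0 0.9
   vertex 4.4 3.0 2.6
  endloop
 endfacet
 facet normal -0.449 0.092 -0.889
  outer loop
   vertex 3.3 2.4 0.6
   vertex 0.8 1.8 1.8
   vertex 4.1 3.4 0.3
  endloop
 endfacet
 facet normal 0.159 -0.398 -0.903
  outer loop
   vertex 3.3 2.4 0.6
   vertex 4.1 3.4 0.3
   vertex 4.0 2.0 0.9
  endloop
 endfacet
 facet normal -0.206 -0.634 -0.745
  outer loop
   vertex 3.3 2.4 0.6
   vertex 2.0 0.0 3.0
   vertex 0.8 1.8 1.8
  endloop
 endfacet
 facet normal -0.079 -0.683 -0.726
  outer loop
   vertex 3.3 2.4 0.6
   vertex 4.0 2.0 0.9
   vertex 2.0 0.0 3.0
  endloop
 endfacet
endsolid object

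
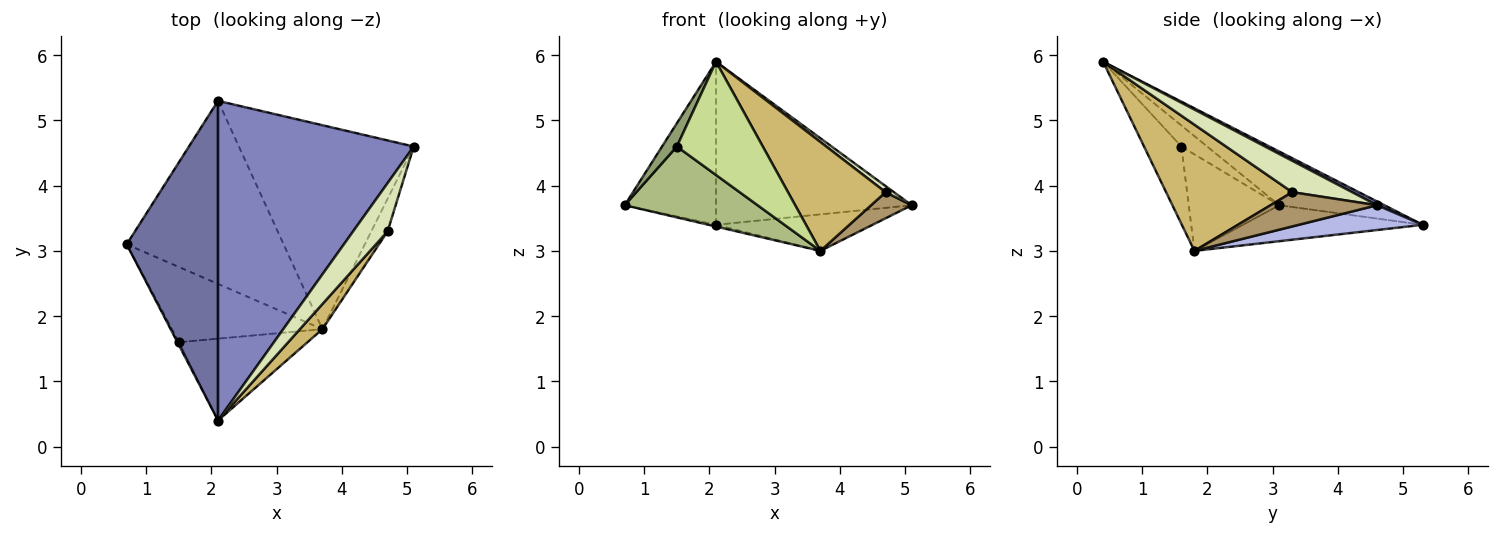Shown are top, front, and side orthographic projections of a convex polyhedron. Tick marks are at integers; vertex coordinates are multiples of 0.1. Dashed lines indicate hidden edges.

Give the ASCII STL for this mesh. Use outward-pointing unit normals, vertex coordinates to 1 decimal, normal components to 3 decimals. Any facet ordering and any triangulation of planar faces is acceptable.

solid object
 facet normal -0.464 0.403 0.789
  outer loop
   vertex 2.1 5.3 3.4
   vertex 0.7 3.1 3.7
   vertex 2.1 0.4 5.9
  endloop
 endfacet
 facet normal 0.017 0.454 0.891
  outer loop
   vertex 2.1 5.3 3.4
   vertex 2.1 0.4 5.9
   vertex 5.1 4.6 3.7
  endloop
 endfacet
 facet normal -0.223 0.009 -0.975
  outer loop
   vertex 2.1 5.3 3.4
   vertex 3.7 1.8 3.0
   vertex 0.7 3.1 3.7
  endloop
 endfacet
 facet normal 0.138 0.175 -0.975
  outer loop
   vertex 2.1 5.3 3.4
   vertex 5.1 4.6 3.7
   vertex 3.7 1.8 3.0
  endloop
 endfacet
 facet normal -0.865 -0.497 -0.060
  outer loop
   vertex 1.5 1.6 4.6
   vertex 2.1 0.4 5.9
   vertex 0.7 3.1 3.7
  endloop
 endfacet
 facet normal -0.423 -0.621 -0.659
  outer loop
   vertex 1.5 1.6 4.6
   vertex 0.7 3.1 3.7
   vertex 3.7 1.8 3.0
  endloop
 endfacet
 facet normal -0.332 -0.765 -0.552
  outer loop
   vertex 1.5 1.6 4.6
   vertex 3.7 1.8 3.0
   vertex 2.1 0.4 5.9
  endloop
 endfacet
 facet normal 0.670 -0.093 0.736
  outer loop
   vertex 4.7 3.3 3.9
   vertex 5.1 4.6 3.7
   vertex 2.1 0.4 5.9
  endloop
 endfacet
 facet normal 0.854 -0.325 -0.407
  outer loop
   vertex 4.7 3.3 3.9
   vertex 3.7 1.8 3.0
   vertex 5.1 4.6 3.7
  endloop
 endfacet
 facet normal 0.783 -0.606 0.140
  outer loop
   vertex 4.7 3.3 3.9
   vertex 2.1 0.4 5.9
   vertex 3.7 1.8 3.0
  endloop
 endfacet
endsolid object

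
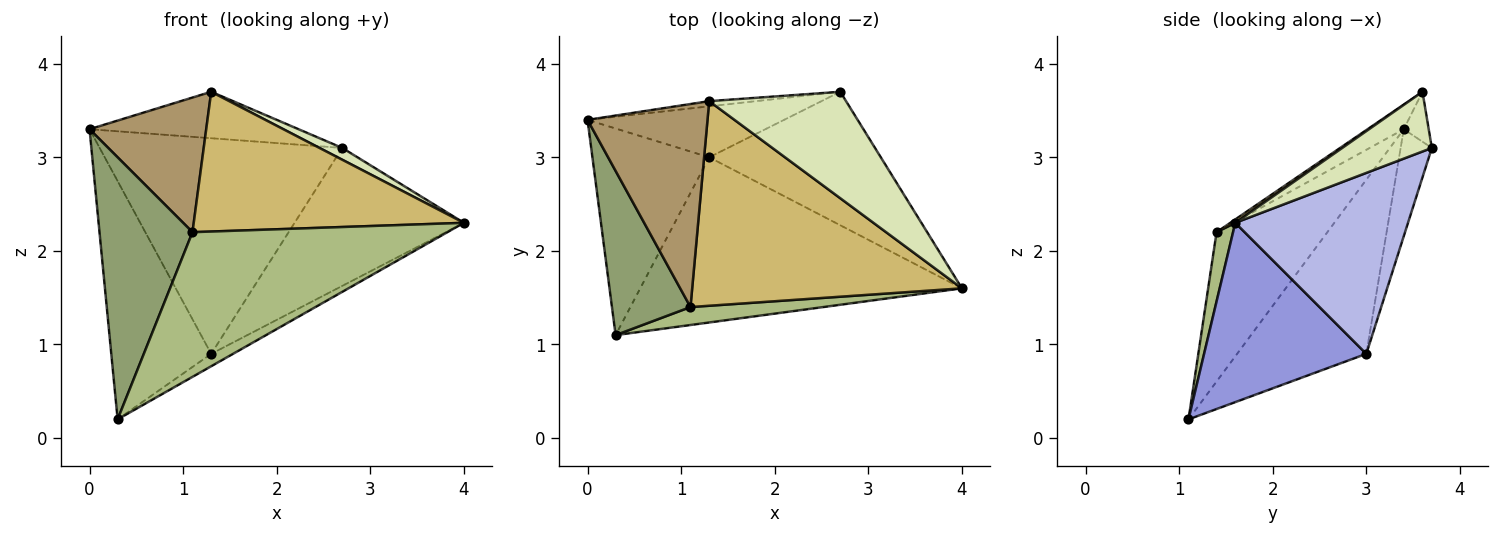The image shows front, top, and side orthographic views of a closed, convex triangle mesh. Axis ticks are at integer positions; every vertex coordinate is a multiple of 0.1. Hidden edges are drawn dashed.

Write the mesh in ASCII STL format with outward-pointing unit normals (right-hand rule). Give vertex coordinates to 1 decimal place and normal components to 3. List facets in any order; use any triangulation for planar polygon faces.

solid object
 facet normal -0.699 0.540 -0.469
  outer loop
   vertex 1.3 3.0 0.9
   vertex 0.3 1.1 0.2
   vertex 0.0 3.4 3.3
  endloop
 endfacet
 facet normal -0.124 0.966 -0.228
  outer loop
   vertex 1.3 3.0 0.9
   vertex 0.0 3.4 3.3
   vertex 2.7 3.7 3.1
  endloop
 endfacet
 facet normal 0.486 0.065 -0.872
  outer loop
   vertex 1.3 3.0 0.9
   vertex 4.0 1.6 2.3
   vertex 0.3 1.1 0.2
  endloop
 endfacet
 facet normal 0.591 0.580 -0.561
  outer loop
   vertex 1.3 3.0 0.9
   vertex 2.7 3.7 3.1
   vertex 4.0 1.6 2.3
  endloop
 endfacet
 facet normal -0.711 -0.596 0.374
  outer loop
   vertex 1.1 1.4 2.2
   vertex 0.0 3.4 3.3
   vertex 0.3 1.1 0.2
  endloop
 endfacet
 facet normal 0.064 -0.990 0.123
  outer loop
   vertex 1.1 1.4 2.2
   vertex 0.3 1.1 0.2
   vertex 4.0 1.6 2.3
  endloop
 endfacet
 facet normal -0.118 0.987 -0.110
  outer loop
   vertex 1.3 3.6 3.7
   vertex 2.7 3.7 3.1
   vertex 0.0 3.4 3.3
  endloop
 endfacet
 facet normal 0.398 -0.101 0.912
  outer loop
   vertex 1.3 3.6 3.7
   vertex 4.0 1.6 2.3
   vertex 2.7 3.7 3.1
  endloop
 endfacet
 facet normal -0.169 -0.545 0.821
  outer loop
   vertex 1.3 3.6 3.7
   vertex 0.0 3.4 3.3
   vertex 1.1 1.4 2.2
  endloop
 endfacet
 facet normal 0.010 -0.564 0.826
  outer loop
   vertex 1.3 3.6 3.7
   vertex 1.1 1.4 2.2
   vertex 4.0 1.6 2.3
  endloop
 endfacet
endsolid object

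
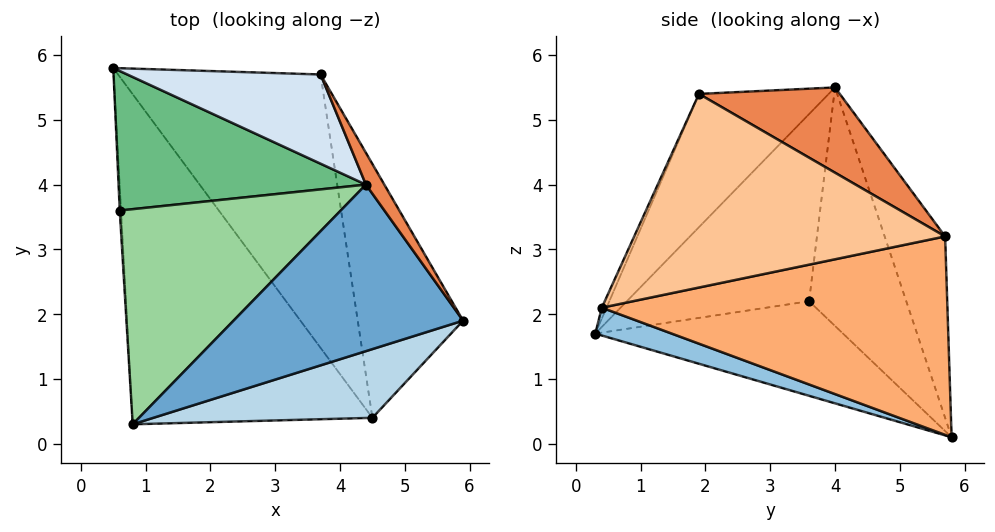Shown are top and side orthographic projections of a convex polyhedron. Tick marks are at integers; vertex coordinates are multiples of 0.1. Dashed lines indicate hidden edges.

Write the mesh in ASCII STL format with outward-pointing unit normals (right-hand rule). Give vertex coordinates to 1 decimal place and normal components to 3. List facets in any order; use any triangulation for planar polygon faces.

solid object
 facet normal -0.466 -0.371 0.803
  outer loop
   vertex 4.4 4.0 5.5
   vertex 0.8 0.3 1.7
   vertex 5.9 1.9 5.4
  endloop
 endfacet
 facet normal 0.111 -0.272 -0.956
  outer loop
   vertex 4.5 0.4 2.1
   vertex 0.8 0.3 1.7
   vertex 0.5 5.8 0.1
  endloop
 endfacet
 facet normal -0.021 -0.907 0.421
  outer loop
   vertex 4.5 0.4 2.1
   vertex 5.9 1.9 5.4
   vertex 0.8 0.3 1.7
  endloop
 endfacet
 facet normal -0.559 0.576 0.596
  outer loop
   vertex 3.7 5.7 3.2
   vertex 0.5 5.8 0.1
   vertex 4.4 4.0 5.5
  endloop
 endfacet
 facet normal 0.805 0.567 0.174
  outer loop
   vertex 3.7 5.7 3.2
   vertex 4.4 4.0 5.5
   vertex 5.9 1.9 5.4
  endloop
 endfacet
 facet normal 0.678 0.246 -0.692
  outer loop
   vertex 3.7 5.7 3.2
   vertex 4.5 0.4 2.1
   vertex 0.5 5.8 0.1
  endloop
 endfacet
 facet normal 0.856 0.226 -0.466
  outer loop
   vertex 3.7 5.7 3.2
   vertex 5.9 1.9 5.4
   vertex 4.5 0.4 2.1
  endloop
 endfacet
 facet normal -0.998 -0.058 -0.014
  outer loop
   vertex 0.6 3.6 2.2
   vertex 0.5 5.8 0.1
   vertex 0.8 0.3 1.7
  endloop
 endfacet
 facet normal -0.581 0.548 0.602
  outer loop
   vertex 0.6 3.6 2.2
   vertex 4.4 4.0 5.5
   vertex 0.5 5.8 0.1
  endloop
 endfacet
 facet normal -0.639 -0.153 0.754
  outer loop
   vertex 0.6 3.6 2.2
   vertex 0.8 0.3 1.7
   vertex 4.4 4.0 5.5
  endloop
 endfacet
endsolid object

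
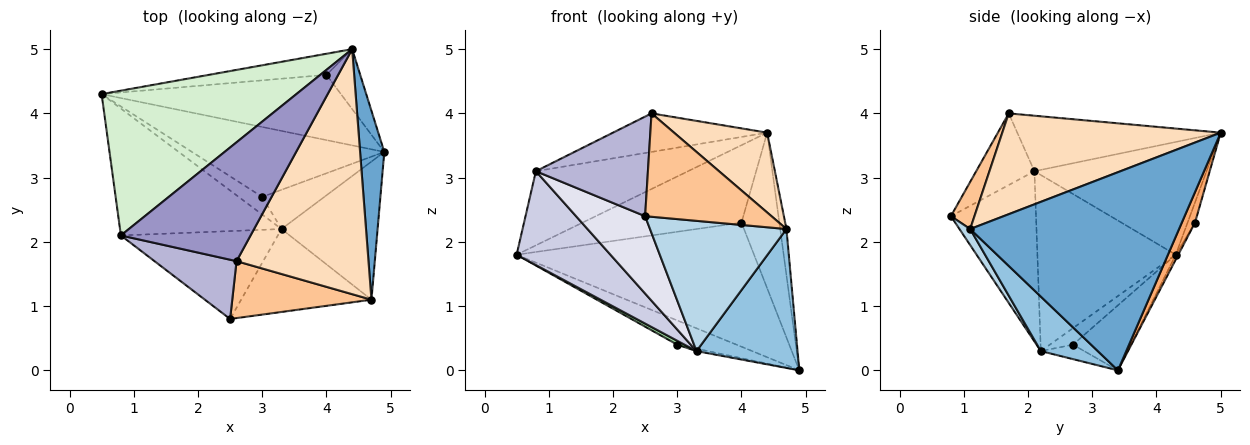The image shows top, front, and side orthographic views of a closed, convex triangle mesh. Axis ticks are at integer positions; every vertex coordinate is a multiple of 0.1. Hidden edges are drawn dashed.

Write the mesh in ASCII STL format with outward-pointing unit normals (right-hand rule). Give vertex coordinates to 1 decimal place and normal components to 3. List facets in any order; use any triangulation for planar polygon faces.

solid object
 facet normal 0.992 0.030 0.121
  outer loop
   vertex 4.7 1.1 2.2
   vertex 4.9 3.4 0.0
   vertex 4.4 5.0 3.7
  endloop
 endfacet
 facet normal 0.371 -0.659 -0.655
  outer loop
   vertex 3.3 2.2 0.3
   vertex 4.9 3.4 0.0
   vertex 4.7 1.1 2.2
  endloop
 endfacet
 facet normal 0.066 -0.842 -0.536
  outer loop
   vertex 3.3 2.2 0.3
   vertex 4.7 1.1 2.2
   vertex 2.5 0.8 2.4
  endloop
 endfacet
 facet normal -0.009 0.885 -0.465
  outer loop
   vertex 4.0 4.6 2.3
   vertex 4.9 3.4 0.0
   vertex 0.5 4.3 1.8
  endloop
 endfacet
 facet normal -0.045 0.964 -0.263
  outer loop
   vertex 4.0 4.6 2.3
   vertex 0.5 4.3 1.8
   vertex 4.4 5.0 3.7
  endloop
 endfacet
 facet normal 0.309 0.887 -0.342
  outer loop
   vertex 4.0 4.6 2.3
   vertex 4.4 5.0 3.7
   vertex 4.9 3.4 0.0
  endloop
 endfacet
 facet normal 0.161 -0.864 0.476
  outer loop
   vertex 2.6 1.7 4.0
   vertex 2.5 0.8 2.4
   vertex 4.7 1.1 2.2
  endloop
 endfacet
 facet normal 0.588 -0.251 0.769
  outer loop
   vertex 2.6 1.7 4.0
   vertex 4.7 1.1 2.2
   vertex 4.4 5.0 3.7
  endloop
 endfacet
 facet normal -0.304 0.312 -0.900
  outer loop
   vertex 3.0 2.7 0.4
   vertex 0.5 4.3 1.8
   vertex 4.9 3.4 0.0
  endloop
 endfacet
 facet normal -0.565 -0.178 -0.806
  outer loop
   vertex 3.0 2.7 0.4
   vertex 3.3 2.2 0.3
   vertex 0.5 4.3 1.8
  endloop
 endfacet
 facet normal -0.226 0.059 -0.972
  outer loop
   vertex 3.0 2.7 0.4
   vertex 4.9 3.4 0.0
   vertex 3.3 2.2 0.3
  endloop
 endfacet
 facet normal -0.458 0.405 0.791
  outer loop
   vertex 0.8 2.1 3.1
   vertex 4.4 5.0 3.7
   vertex 0.5 4.3 1.8
  endloop
 endfacet
 facet normal -0.377 0.286 0.881
  outer loop
   vertex 0.8 2.1 3.1
   vertex 2.6 1.7 4.0
   vertex 4.4 5.0 3.7
  endloop
 endfacet
 facet normal -0.408 -0.785 0.467
  outer loop
   vertex 0.8 2.1 3.1
   vertex 2.5 0.8 2.4
   vertex 2.6 1.7 4.0
  endloop
 endfacet
 facet normal -0.659 -0.447 -0.605
  outer loop
   vertex 0.8 2.1 3.1
   vertex 0.5 4.3 1.8
   vertex 3.3 2.2 0.3
  endloop
 endfacet
 facet normal -0.631 -0.512 -0.582
  outer loop
   vertex 0.8 2.1 3.1
   vertex 3.3 2.2 0.3
   vertex 2.5 0.8 2.4
  endloop
 endfacet
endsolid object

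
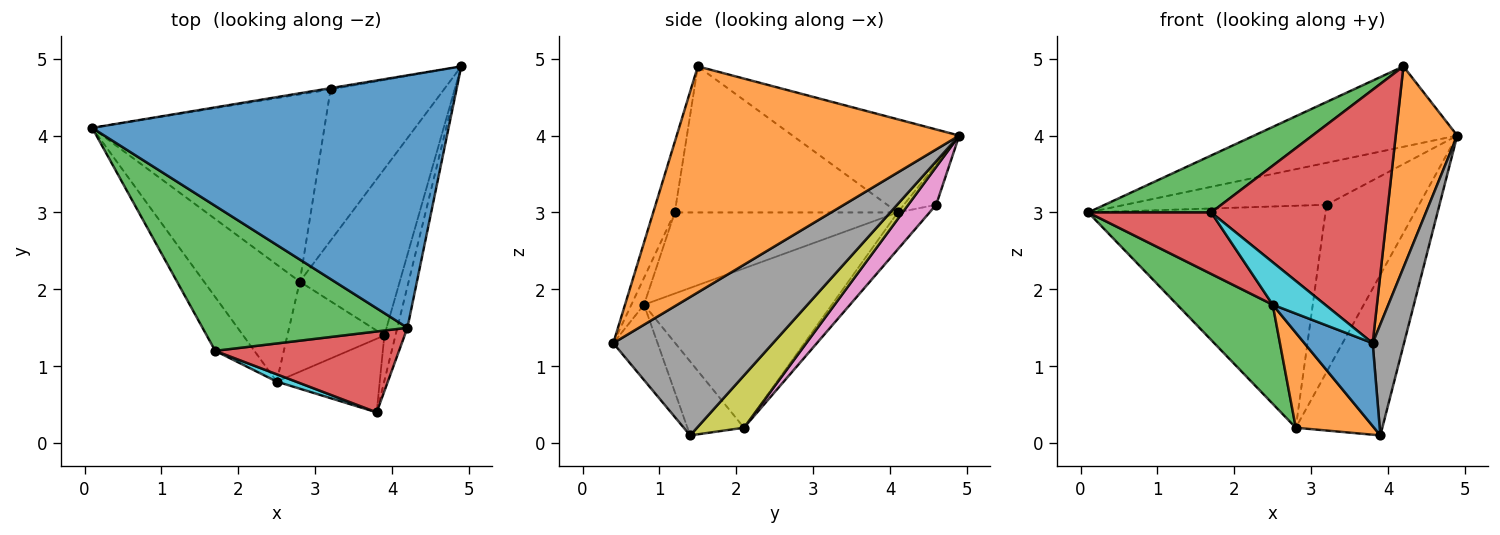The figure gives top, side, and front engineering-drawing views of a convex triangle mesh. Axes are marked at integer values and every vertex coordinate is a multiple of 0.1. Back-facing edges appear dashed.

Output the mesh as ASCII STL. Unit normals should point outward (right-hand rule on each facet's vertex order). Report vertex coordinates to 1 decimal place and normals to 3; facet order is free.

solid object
 facet normal -0.242 0.295 0.925
  outer loop
   vertex 4.2 1.5 4.9
   vertex 4.9 4.9 4.0
   vertex 0.1 4.1 3.0
  endloop
 endfacet
 facet normal 0.976 -0.213 -0.044
  outer loop
   vertex 4.2 1.5 4.9
   vertex 3.8 0.4 1.3
   vertex 4.9 4.9 4.0
  endloop
 endfacet
 facet normal -0.553 -0.305 0.776
  outer loop
   vertex 1.7 1.2 3.0
   vertex 4.2 1.5 4.9
   vertex 0.1 4.1 3.0
  endloop
 endfacet
 facet normal -0.116 -0.946 0.302
  outer loop
   vertex 1.7 1.2 3.0
   vertex 3.8 0.4 1.3
   vertex 4.2 1.5 4.9
  endloop
 endfacet
 facet normal -0.158 0.987 -0.030
  outer loop
   vertex 3.2 4.6 3.1
   vertex 0.1 4.1 3.0
   vertex 4.9 4.9 4.0
  endloop
 endfacet
 facet normal -0.102 0.760 -0.641
  outer loop
   vertex 3.2 4.6 3.1
   vertex 2.8 2.1 0.2
   vertex 0.1 4.1 3.0
  endloop
 endfacet
 facet normal 0.219 0.724 -0.654
  outer loop
   vertex 3.2 4.6 3.1
   vertex 4.9 4.9 4.0
   vertex 2.8 2.1 0.2
  endloop
 endfacet
 facet normal 0.978 -0.192 -0.079
  outer loop
   vertex 3.9 1.4 0.1
   vertex 4.9 4.9 4.0
   vertex 3.8 0.4 1.3
  endloop
 endfacet
 facet normal 0.352 0.650 -0.674
  outer loop
   vertex 3.9 1.4 0.1
   vertex 2.8 2.1 0.2
   vertex 4.9 4.9 4.0
  endloop
 endfacet
 facet normal -0.231 -0.959 0.165
  outer loop
   vertex 2.5 0.8 1.8
   vertex 3.8 0.4 1.3
   vertex 1.7 1.2 3.0
  endloop
 endfacet
 facet normal -0.437 -0.673 -0.597
  outer loop
   vertex 2.5 0.8 1.8
   vertex 3.9 1.4 0.1
   vertex 3.8 0.4 1.3
  endloop
 endfacet
 facet normal -0.464 -0.643 -0.609
  outer loop
   vertex 2.5 0.8 1.8
   vertex 2.8 2.1 0.2
   vertex 3.9 1.4 0.1
  endloop
 endfacet
 facet normal -0.786 -0.400 -0.472
  outer loop
   vertex 2.5 0.8 1.8
   vertex 0.1 4.1 3.0
   vertex 2.8 2.1 0.2
  endloop
 endfacet
 facet normal -0.806 -0.445 -0.389
  outer loop
   vertex 2.5 0.8 1.8
   vertex 1.7 1.2 3.0
   vertex 0.1 4.1 3.0
  endloop
 endfacet
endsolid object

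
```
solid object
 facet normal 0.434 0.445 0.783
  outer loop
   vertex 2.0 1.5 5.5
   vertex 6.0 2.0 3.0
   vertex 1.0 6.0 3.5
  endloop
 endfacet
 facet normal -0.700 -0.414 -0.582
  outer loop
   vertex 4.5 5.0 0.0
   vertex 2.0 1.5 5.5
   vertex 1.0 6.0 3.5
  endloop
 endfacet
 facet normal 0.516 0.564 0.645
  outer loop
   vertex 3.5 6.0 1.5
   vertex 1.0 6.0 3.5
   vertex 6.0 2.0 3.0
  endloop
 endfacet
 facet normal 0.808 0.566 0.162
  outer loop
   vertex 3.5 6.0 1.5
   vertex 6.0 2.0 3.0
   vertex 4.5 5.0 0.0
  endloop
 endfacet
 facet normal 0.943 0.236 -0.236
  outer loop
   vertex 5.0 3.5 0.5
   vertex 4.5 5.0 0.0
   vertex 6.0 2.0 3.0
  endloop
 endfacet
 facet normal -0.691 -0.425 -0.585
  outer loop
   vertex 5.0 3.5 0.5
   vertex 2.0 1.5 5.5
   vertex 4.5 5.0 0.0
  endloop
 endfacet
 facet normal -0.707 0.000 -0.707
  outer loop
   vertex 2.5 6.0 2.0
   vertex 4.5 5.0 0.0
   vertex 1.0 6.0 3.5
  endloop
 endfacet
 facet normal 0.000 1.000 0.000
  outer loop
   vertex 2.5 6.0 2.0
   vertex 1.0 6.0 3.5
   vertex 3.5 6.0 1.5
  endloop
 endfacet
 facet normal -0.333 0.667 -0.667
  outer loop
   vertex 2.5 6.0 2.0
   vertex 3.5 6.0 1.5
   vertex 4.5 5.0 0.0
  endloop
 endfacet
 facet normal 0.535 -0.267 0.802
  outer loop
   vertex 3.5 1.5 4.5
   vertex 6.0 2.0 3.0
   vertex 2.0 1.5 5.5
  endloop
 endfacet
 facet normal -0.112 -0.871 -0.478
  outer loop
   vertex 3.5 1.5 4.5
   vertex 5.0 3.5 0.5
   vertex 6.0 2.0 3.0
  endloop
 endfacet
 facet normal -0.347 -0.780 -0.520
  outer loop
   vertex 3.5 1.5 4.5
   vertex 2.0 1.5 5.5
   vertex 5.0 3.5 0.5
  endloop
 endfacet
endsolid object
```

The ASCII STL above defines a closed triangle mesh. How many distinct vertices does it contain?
8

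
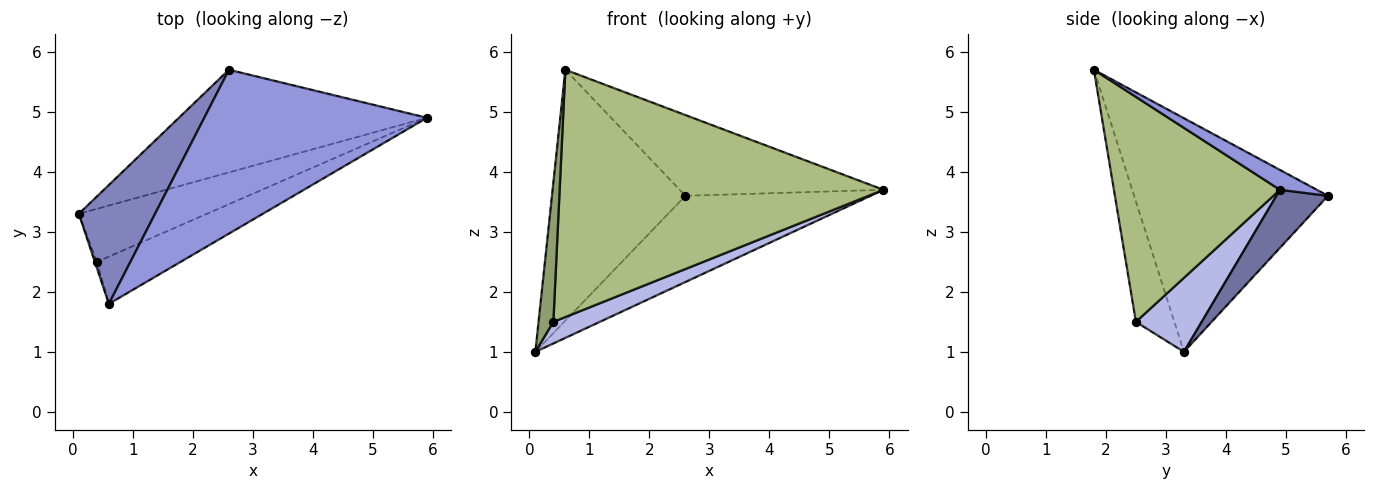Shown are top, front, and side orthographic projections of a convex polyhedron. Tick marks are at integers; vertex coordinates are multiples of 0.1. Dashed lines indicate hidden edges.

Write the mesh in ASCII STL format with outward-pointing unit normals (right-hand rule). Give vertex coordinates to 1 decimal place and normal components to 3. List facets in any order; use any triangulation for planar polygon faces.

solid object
 facet normal 0.176 0.633 -0.754
  outer loop
   vertex 2.6 5.7 3.6
   vertex 5.9 4.9 3.7
   vertex 0.1 3.3 1.0
  endloop
 endfacet
 facet normal -0.795 0.548 0.259
  outer loop
   vertex 0.6 1.8 5.7
   vertex 2.6 5.7 3.6
   vertex 0.1 3.3 1.0
  endloop
 endfacet
 facet normal 0.080 0.441 0.894
  outer loop
   vertex 0.6 1.8 5.7
   vertex 5.9 4.9 3.7
   vertex 2.6 5.7 3.6
  endloop
 endfacet
 facet normal 0.472 -0.333 -0.816
  outer loop
   vertex 0.4 2.5 1.5
   vertex 0.1 3.3 1.0
   vertex 5.9 4.9 3.7
  endloop
 endfacet
 facet normal -0.933 -0.360 -0.015
  outer loop
   vertex 0.4 2.5 1.5
   vertex 0.6 1.8 5.7
   vertex 0.1 3.3 1.0
  endloop
 endfacet
 facet normal 0.450 -0.877 -0.168
  outer loop
   vertex 0.4 2.5 1.5
   vertex 5.9 4.9 3.7
   vertex 0.6 1.8 5.7
  endloop
 endfacet
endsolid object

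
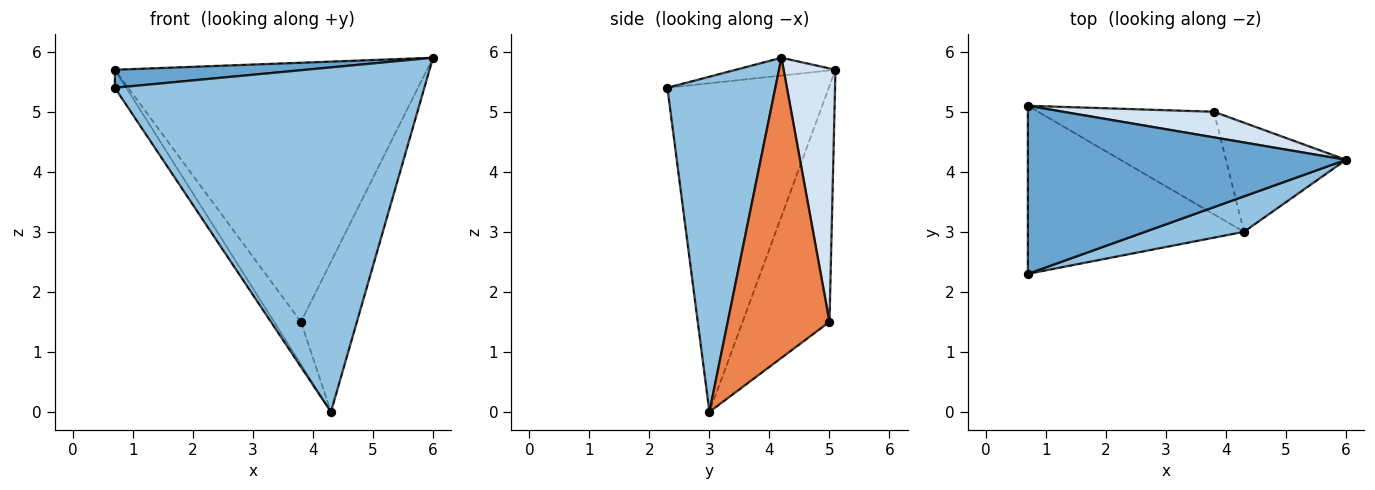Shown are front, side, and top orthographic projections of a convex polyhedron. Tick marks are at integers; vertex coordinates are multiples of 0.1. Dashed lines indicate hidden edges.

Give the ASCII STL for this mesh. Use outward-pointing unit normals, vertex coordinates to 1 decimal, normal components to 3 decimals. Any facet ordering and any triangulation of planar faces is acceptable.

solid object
 facet normal -0.056 -0.106 0.993
  outer loop
   vertex 0.7 5.1 5.7
   vertex 0.7 2.3 5.4
   vertex 6.0 4.2 5.9
  endloop
 endfacet
 facet normal 0.328 -0.940 0.097
  outer loop
   vertex 4.3 3.0 0.0
   vertex 6.0 4.2 5.9
   vertex 0.7 2.3 5.4
  endloop
 endfacet
 facet normal -0.834 0.059 -0.548
  outer loop
   vertex 4.3 3.0 0.0
   vertex 0.7 2.3 5.4
   vertex 0.7 5.1 5.7
  endloop
 endfacet
 facet normal 0.163 0.982 0.097
  outer loop
   vertex 3.8 5.0 1.5
   vertex 0.7 5.1 5.7
   vertex 6.0 4.2 5.9
  endloop
 endfacet
 facet normal 0.827 0.455 -0.331
  outer loop
   vertex 3.8 5.0 1.5
   vertex 6.0 4.2 5.9
   vertex 4.3 3.0 0.0
  endloop
 endfacet
 facet normal -0.778 0.241 -0.580
  outer loop
   vertex 3.8 5.0 1.5
   vertex 4.3 3.0 0.0
   vertex 0.7 5.1 5.7
  endloop
 endfacet
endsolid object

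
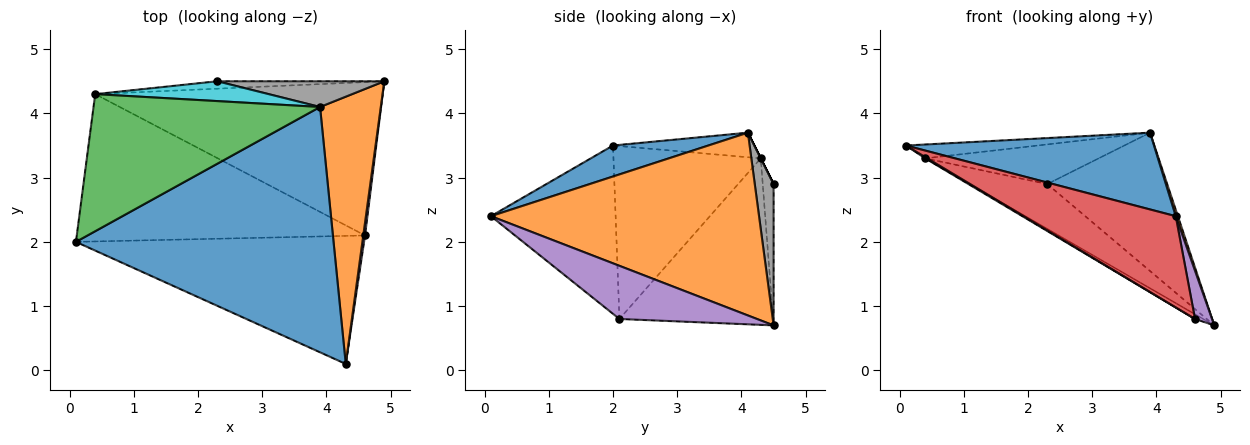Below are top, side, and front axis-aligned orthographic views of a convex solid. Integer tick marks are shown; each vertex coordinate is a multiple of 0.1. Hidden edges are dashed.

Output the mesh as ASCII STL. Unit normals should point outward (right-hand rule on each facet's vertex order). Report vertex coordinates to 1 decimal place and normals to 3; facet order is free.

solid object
 facet normal 0.114 -0.297 0.948
  outer loop
   vertex 3.9 4.1 3.7
   vertex 0.1 2.0 3.5
   vertex 4.3 0.1 2.4
  endloop
 endfacet
 facet normal 0.949 -0.008 0.315
  outer loop
   vertex 3.9 4.1 3.7
   vertex 4.3 0.1 2.4
   vertex 4.9 4.5 0.7
  endloop
 endfacet
 facet normal -0.107 0.100 0.989
  outer loop
   vertex 0.4 4.3 3.3
   vertex 0.1 2.0 3.5
   vertex 3.9 4.1 3.7
  endloop
 endfacet
 facet normal -0.430 -0.524 -0.735
  outer loop
   vertex 4.6 2.1 0.8
   vertex 4.3 0.1 2.4
   vertex 0.1 2.0 3.5
  endloop
 endfacet
 facet normal 0.992 -0.123 0.033
  outer loop
   vertex 4.6 2.1 0.8
   vertex 4.9 4.5 0.7
   vertex 4.3 0.1 2.4
  endloop
 endfacet
 facet normal -0.514 -0.007 -0.858
  outer loop
   vertex 4.6 2.1 0.8
   vertex 0.1 2.0 3.5
   vertex 0.4 4.3 3.3
  endloop
 endfacet
 facet normal -0.501 0.027 -0.865
  outer loop
   vertex 4.6 2.1 0.8
   vertex 0.4 4.3 3.3
   vertex 4.9 4.5 0.7
  endloop
 endfacet
 facet normal 0.153 0.972 0.180
  outer loop
   vertex 2.3 4.5 2.9
   vertex 3.9 4.1 3.7
   vertex 4.9 4.5 0.7
  endloop
 endfacet
 facet normal -0.137 0.977 -0.162
  outer loop
   vertex 2.3 4.5 2.9
   vertex 4.9 4.5 0.7
   vertex 0.4 4.3 3.3
  endloop
 endfacet
 facet normal 0.000 0.894 0.447
  outer loop
   vertex 2.3 4.5 2.9
   vertex 0.4 4.3 3.3
   vertex 3.9 4.1 3.7
  endloop
 endfacet
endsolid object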